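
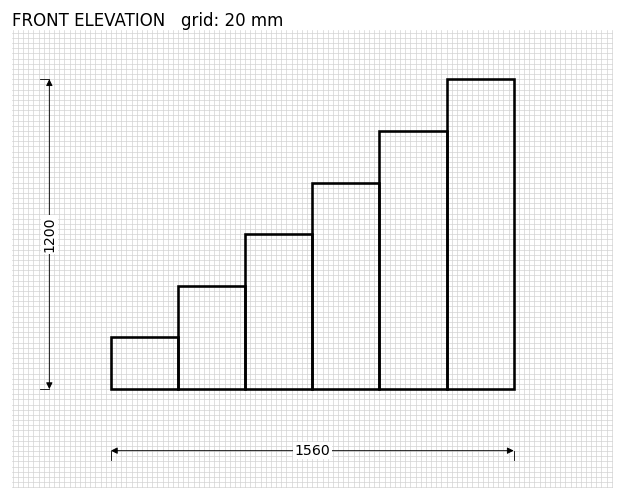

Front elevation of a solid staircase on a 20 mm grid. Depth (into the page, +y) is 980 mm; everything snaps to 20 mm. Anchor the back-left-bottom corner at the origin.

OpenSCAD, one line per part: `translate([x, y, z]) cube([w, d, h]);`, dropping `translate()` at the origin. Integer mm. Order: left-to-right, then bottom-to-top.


cube([260, 980, 200]);
translate([260, 0, 0]) cube([260, 980, 400]);
translate([520, 0, 0]) cube([260, 980, 600]);
translate([780, 0, 0]) cube([260, 980, 800]);
translate([1040, 0, 0]) cube([260, 980, 1000]);
translate([1300, 0, 0]) cube([260, 980, 1200]);


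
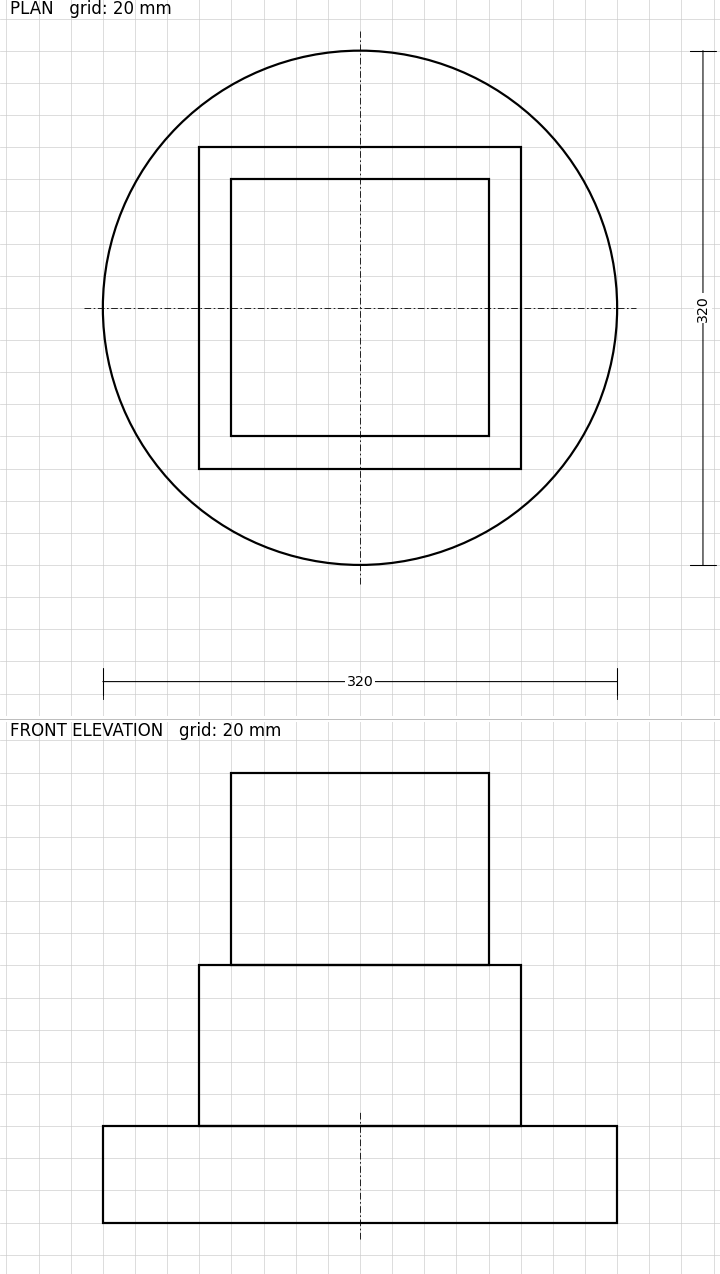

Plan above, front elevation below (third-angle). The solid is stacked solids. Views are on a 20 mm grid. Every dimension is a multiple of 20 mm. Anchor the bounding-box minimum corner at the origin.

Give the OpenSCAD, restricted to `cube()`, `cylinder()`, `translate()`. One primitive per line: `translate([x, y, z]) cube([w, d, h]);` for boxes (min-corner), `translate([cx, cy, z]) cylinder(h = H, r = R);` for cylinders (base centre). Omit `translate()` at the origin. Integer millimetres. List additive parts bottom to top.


translate([160, 160, 0]) cylinder(h = 60, r = 160);
translate([60, 60, 60]) cube([200, 200, 100]);
translate([80, 80, 160]) cube([160, 160, 120]);


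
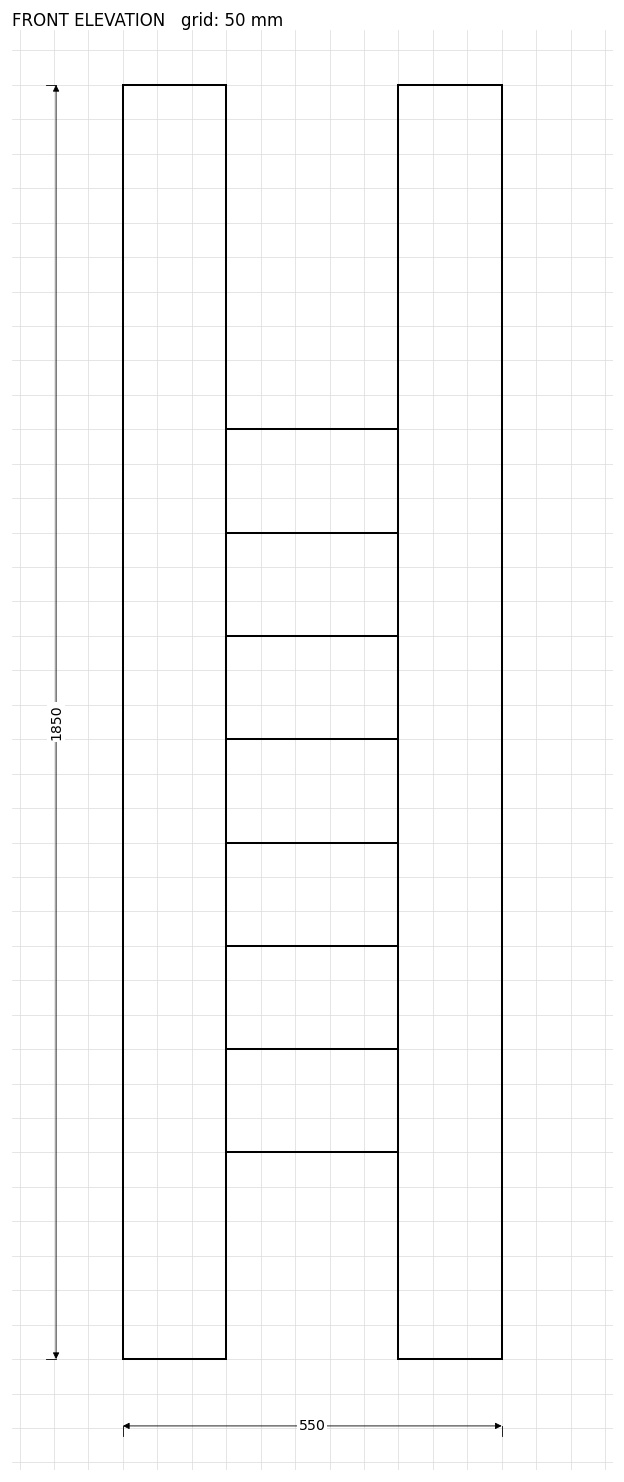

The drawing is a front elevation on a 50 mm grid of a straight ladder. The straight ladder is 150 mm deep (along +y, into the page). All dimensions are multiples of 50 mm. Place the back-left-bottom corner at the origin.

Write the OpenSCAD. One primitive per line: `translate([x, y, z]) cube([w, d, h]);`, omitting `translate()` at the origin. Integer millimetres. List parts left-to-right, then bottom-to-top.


cube([150, 150, 1850]);
translate([150, 0, 300]) cube([250, 150, 150]);
translate([150, 0, 600]) cube([250, 150, 150]);
translate([150, 0, 900]) cube([250, 150, 150]);
translate([150, 0, 1200]) cube([250, 150, 150]);
translate([400, 0, 0]) cube([150, 150, 1850]);


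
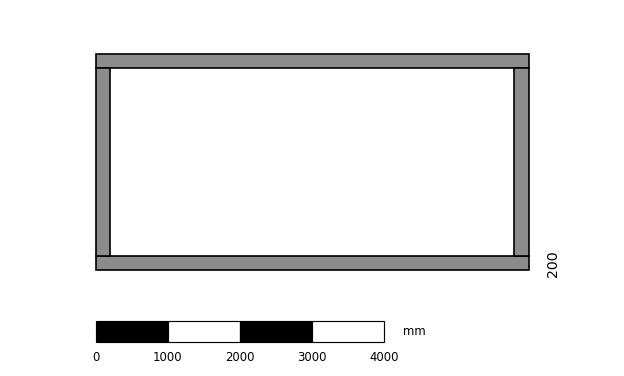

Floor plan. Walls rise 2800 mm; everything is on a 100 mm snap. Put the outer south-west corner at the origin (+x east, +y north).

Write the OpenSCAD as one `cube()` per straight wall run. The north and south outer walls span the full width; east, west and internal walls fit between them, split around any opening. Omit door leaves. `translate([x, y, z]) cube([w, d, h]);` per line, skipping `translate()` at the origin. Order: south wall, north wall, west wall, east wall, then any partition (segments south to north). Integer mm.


cube([6000, 200, 2800]);
translate([0, 2800, 0]) cube([6000, 200, 2800]);
translate([0, 200, 0]) cube([200, 2600, 2800]);
translate([5800, 200, 0]) cube([200, 2600, 2800]);


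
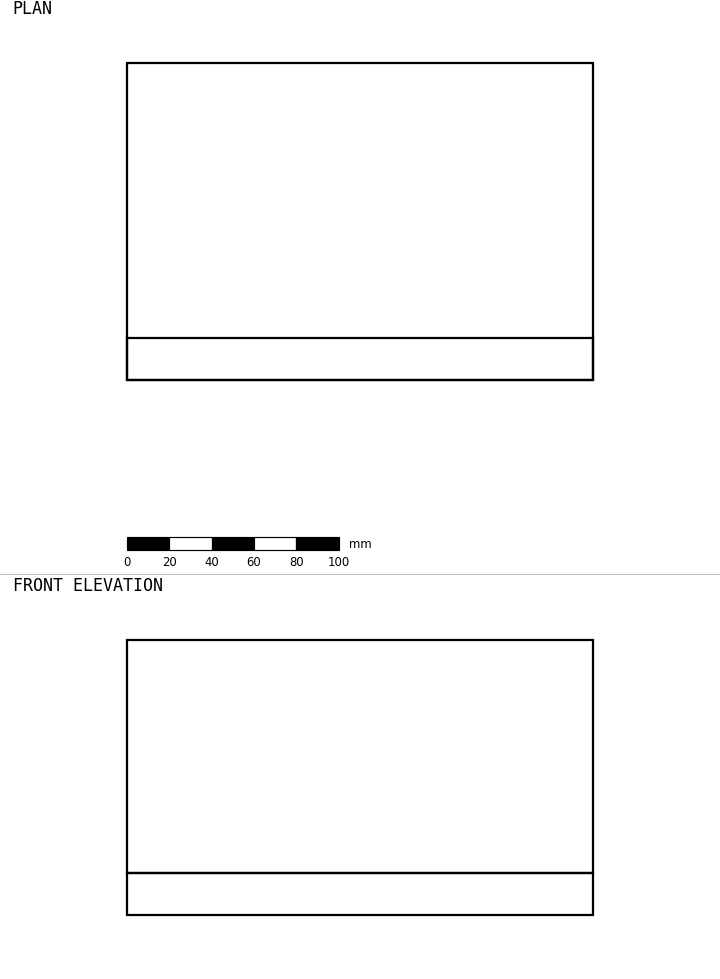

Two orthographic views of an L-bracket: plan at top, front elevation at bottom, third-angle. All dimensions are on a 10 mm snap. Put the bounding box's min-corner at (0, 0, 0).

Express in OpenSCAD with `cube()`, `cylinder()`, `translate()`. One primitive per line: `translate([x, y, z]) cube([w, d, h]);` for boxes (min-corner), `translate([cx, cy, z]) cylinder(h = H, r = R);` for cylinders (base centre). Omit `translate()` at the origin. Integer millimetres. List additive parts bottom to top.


cube([220, 150, 20]);
translate([0, 0, 20]) cube([220, 20, 110]);


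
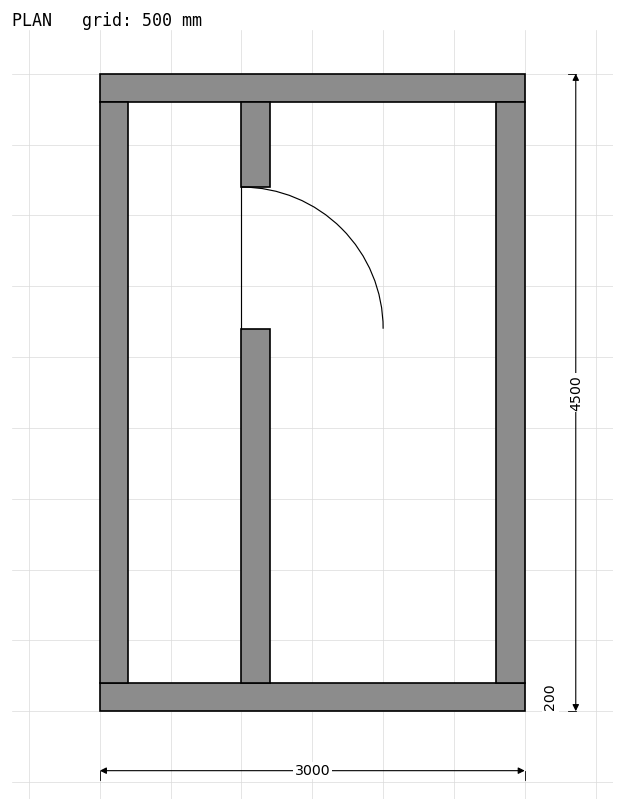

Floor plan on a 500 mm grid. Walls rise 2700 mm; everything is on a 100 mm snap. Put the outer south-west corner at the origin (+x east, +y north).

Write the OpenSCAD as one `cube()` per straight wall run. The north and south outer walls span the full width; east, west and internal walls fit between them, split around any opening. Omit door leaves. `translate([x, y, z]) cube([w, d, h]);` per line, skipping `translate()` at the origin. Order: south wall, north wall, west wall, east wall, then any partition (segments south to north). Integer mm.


cube([3000, 200, 2700]);
translate([0, 4300, 0]) cube([3000, 200, 2700]);
translate([0, 200, 0]) cube([200, 4100, 2700]);
translate([2800, 200, 0]) cube([200, 4100, 2700]);
translate([1000, 200, 0]) cube([200, 2500, 2700]);
translate([1000, 3700, 0]) cube([200, 600, 2700]);


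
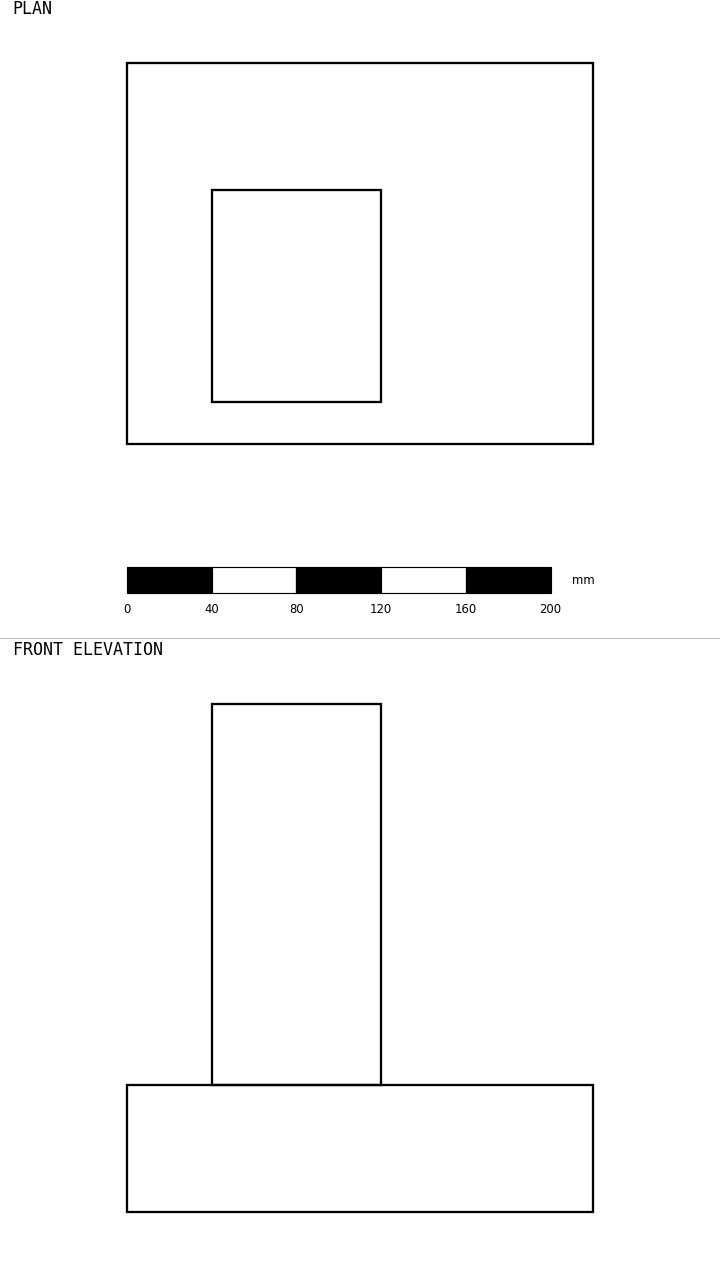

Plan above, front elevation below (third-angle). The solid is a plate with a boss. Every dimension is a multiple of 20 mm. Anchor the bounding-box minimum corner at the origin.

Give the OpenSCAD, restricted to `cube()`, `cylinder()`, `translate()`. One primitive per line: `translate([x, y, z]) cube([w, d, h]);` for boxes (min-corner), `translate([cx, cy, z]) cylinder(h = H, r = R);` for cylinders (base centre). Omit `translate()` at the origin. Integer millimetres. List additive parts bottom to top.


cube([220, 180, 60]);
translate([40, 20, 60]) cube([80, 100, 180]);


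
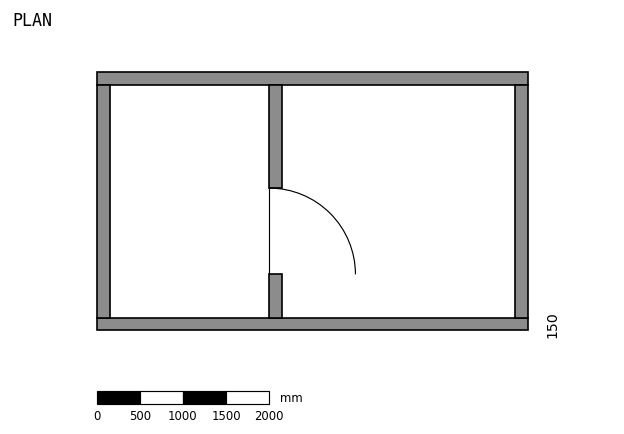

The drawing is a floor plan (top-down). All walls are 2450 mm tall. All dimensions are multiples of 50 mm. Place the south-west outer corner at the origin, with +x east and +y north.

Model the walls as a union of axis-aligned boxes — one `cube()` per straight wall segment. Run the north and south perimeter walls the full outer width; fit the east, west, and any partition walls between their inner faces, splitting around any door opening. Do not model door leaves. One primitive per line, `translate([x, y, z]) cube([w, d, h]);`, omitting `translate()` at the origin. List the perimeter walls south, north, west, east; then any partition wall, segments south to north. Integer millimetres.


cube([5000, 150, 2450]);
translate([0, 2850, 0]) cube([5000, 150, 2450]);
translate([0, 150, 0]) cube([150, 2700, 2450]);
translate([4850, 150, 0]) cube([150, 2700, 2450]);
translate([2000, 150, 0]) cube([150, 500, 2450]);
translate([2000, 1650, 0]) cube([150, 1200, 2450]);


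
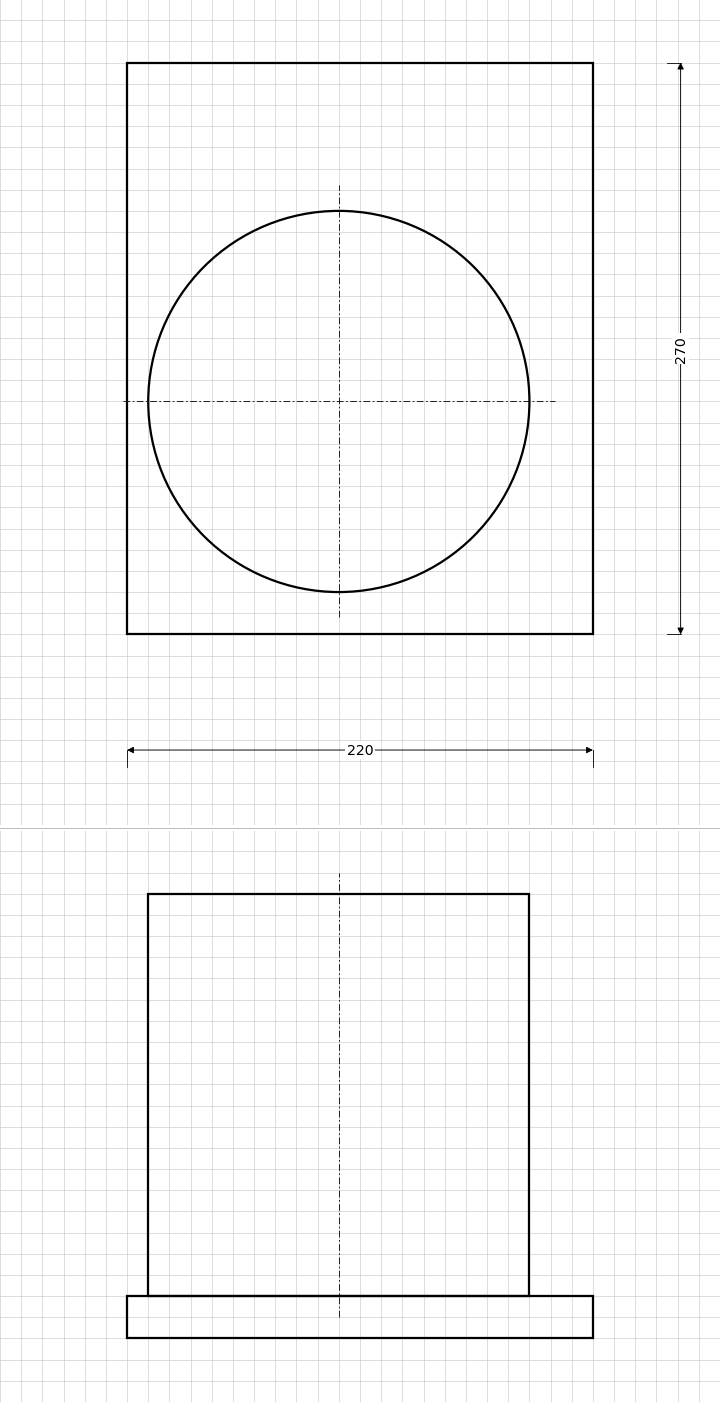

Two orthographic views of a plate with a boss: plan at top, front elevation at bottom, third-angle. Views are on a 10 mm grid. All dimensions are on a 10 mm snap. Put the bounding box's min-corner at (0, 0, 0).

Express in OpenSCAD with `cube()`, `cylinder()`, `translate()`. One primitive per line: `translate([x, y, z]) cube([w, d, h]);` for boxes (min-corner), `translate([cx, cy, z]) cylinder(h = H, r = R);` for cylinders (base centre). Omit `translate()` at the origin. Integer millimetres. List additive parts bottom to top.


cube([220, 270, 20]);
translate([100, 110, 20]) cylinder(h = 190, r = 90);


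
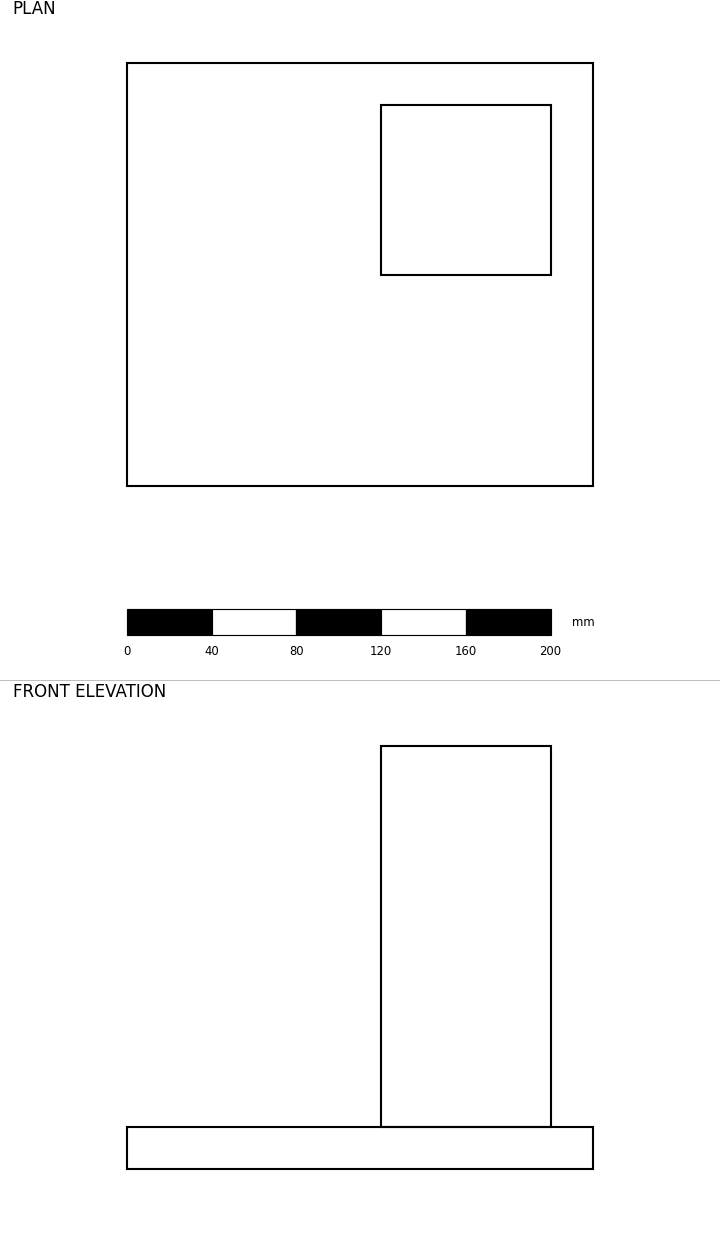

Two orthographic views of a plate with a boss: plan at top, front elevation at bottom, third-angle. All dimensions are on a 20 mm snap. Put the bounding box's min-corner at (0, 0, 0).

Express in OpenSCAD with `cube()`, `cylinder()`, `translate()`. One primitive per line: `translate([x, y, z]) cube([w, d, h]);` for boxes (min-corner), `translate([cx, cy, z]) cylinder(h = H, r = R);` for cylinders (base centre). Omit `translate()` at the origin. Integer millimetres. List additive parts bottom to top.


cube([220, 200, 20]);
translate([120, 100, 20]) cube([80, 80, 180]);


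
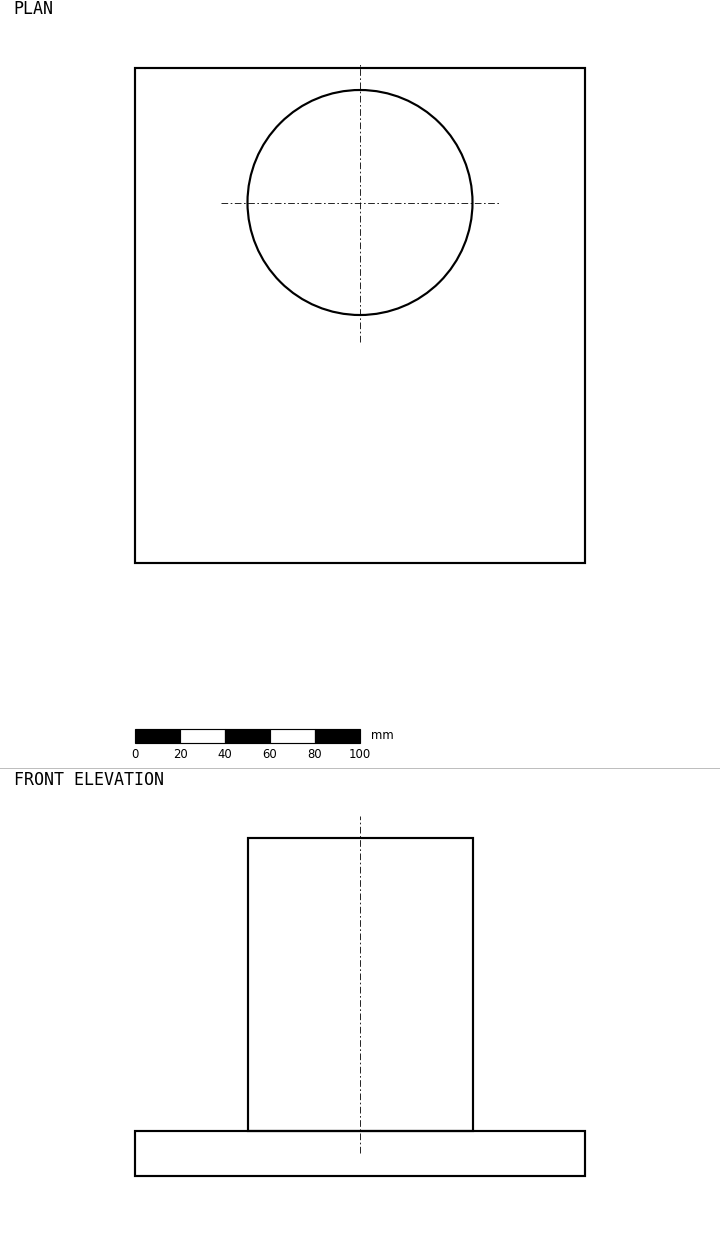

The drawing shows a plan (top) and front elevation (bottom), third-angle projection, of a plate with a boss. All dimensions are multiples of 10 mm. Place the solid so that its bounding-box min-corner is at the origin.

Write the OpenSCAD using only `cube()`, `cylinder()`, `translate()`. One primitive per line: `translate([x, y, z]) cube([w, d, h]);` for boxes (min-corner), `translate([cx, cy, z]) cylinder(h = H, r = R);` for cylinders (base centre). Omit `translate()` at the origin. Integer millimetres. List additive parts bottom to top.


cube([200, 220, 20]);
translate([100, 160, 20]) cylinder(h = 130, r = 50);


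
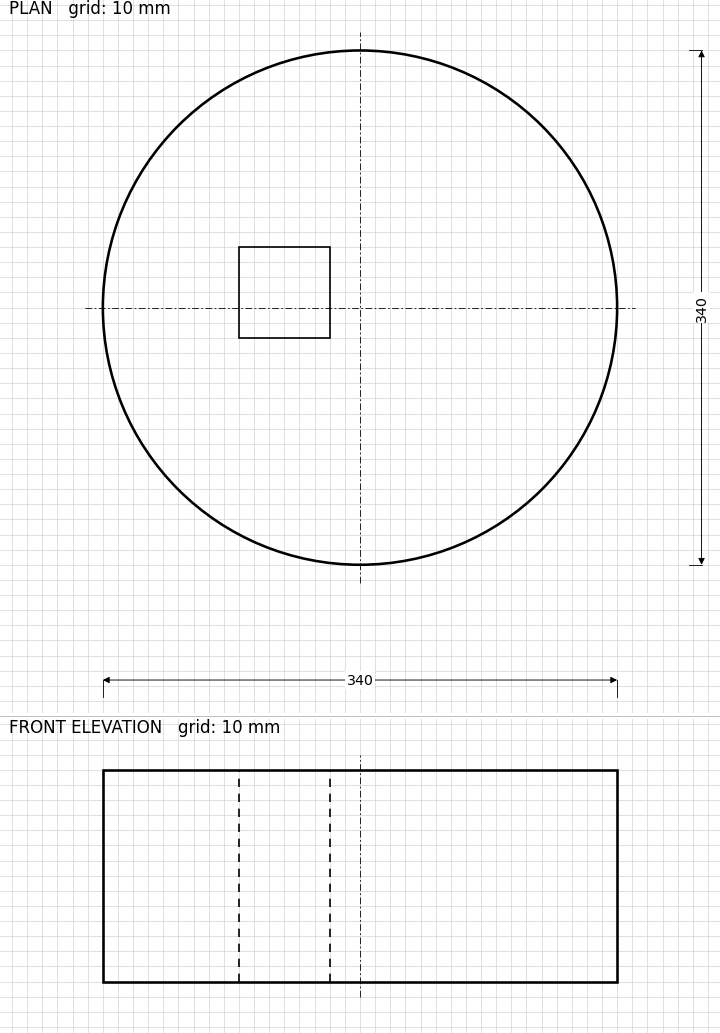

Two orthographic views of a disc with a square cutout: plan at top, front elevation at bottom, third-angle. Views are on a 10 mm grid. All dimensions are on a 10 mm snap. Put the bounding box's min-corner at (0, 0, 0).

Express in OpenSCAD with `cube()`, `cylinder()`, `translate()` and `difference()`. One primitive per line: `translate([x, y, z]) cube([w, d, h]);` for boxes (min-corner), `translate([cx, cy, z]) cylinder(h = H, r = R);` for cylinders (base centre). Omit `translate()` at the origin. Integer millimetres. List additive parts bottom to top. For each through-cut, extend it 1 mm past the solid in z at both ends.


difference() {
  translate([170, 170, 0]) cylinder(h = 140, r = 170);
  translate([90, 150, -1]) cube([60, 60, 142]);
}


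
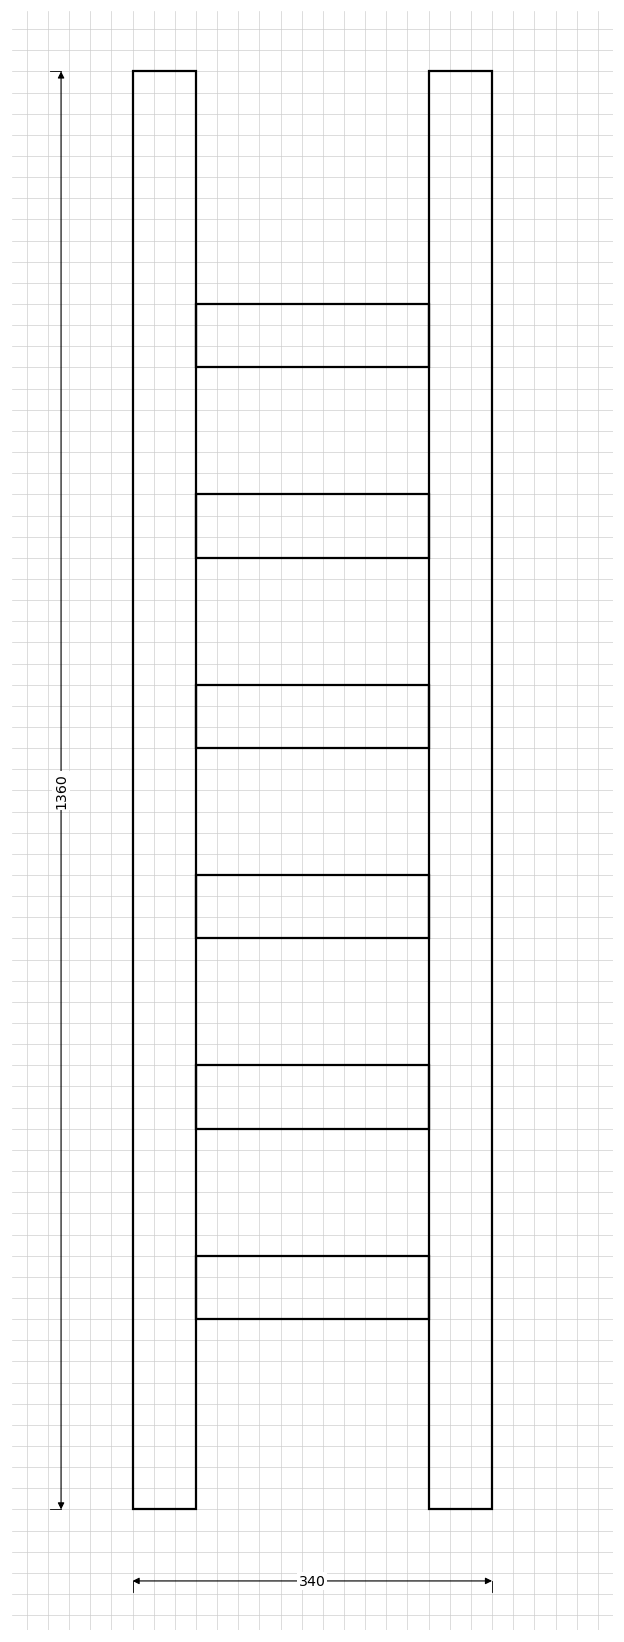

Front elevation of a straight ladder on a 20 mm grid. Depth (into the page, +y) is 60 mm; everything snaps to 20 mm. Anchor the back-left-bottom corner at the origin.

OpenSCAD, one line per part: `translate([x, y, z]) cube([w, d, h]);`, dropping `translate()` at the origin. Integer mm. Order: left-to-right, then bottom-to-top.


cube([60, 60, 1360]);
translate([60, 0, 180]) cube([220, 60, 60]);
translate([60, 0, 360]) cube([220, 60, 60]);
translate([60, 0, 540]) cube([220, 60, 60]);
translate([60, 0, 720]) cube([220, 60, 60]);
translate([60, 0, 900]) cube([220, 60, 60]);
translate([60, 0, 1080]) cube([220, 60, 60]);
translate([280, 0, 0]) cube([60, 60, 1360]);


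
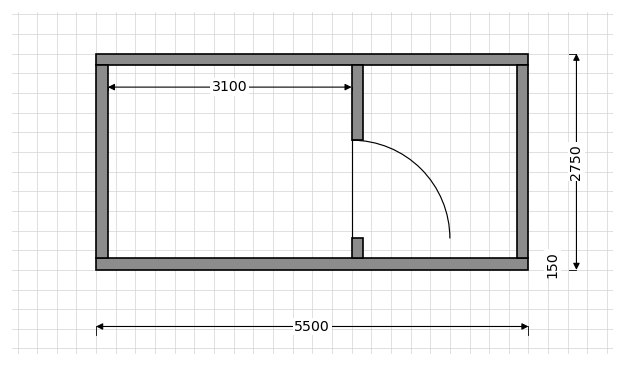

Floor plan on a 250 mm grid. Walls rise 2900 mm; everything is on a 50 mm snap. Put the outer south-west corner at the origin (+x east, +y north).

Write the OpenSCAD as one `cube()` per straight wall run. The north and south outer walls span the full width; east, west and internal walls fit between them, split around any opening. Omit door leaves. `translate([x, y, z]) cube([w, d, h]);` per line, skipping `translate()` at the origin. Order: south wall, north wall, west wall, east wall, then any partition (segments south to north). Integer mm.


cube([5500, 150, 2900]);
translate([0, 2600, 0]) cube([5500, 150, 2900]);
translate([0, 150, 0]) cube([150, 2450, 2900]);
translate([5350, 150, 0]) cube([150, 2450, 2900]);
translate([3250, 150, 0]) cube([150, 250, 2900]);
translate([3250, 1650, 0]) cube([150, 950, 2900]);


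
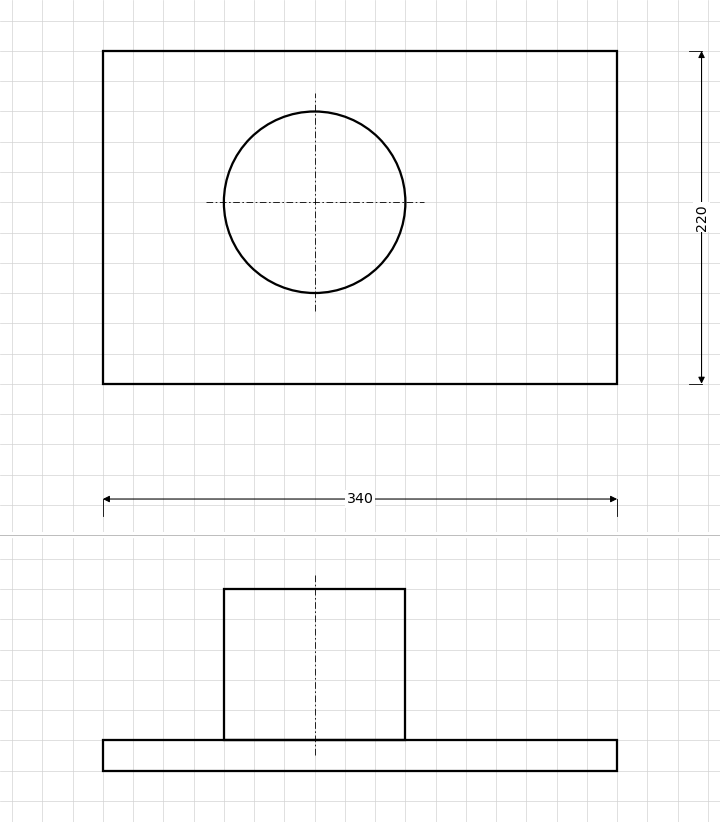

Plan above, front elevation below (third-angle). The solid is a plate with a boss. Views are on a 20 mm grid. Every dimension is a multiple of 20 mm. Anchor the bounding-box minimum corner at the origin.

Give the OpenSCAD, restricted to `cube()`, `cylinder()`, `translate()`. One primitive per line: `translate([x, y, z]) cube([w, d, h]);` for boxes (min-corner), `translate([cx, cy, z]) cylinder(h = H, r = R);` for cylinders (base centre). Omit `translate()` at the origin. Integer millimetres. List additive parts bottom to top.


cube([340, 220, 20]);
translate([140, 120, 20]) cylinder(h = 100, r = 60);


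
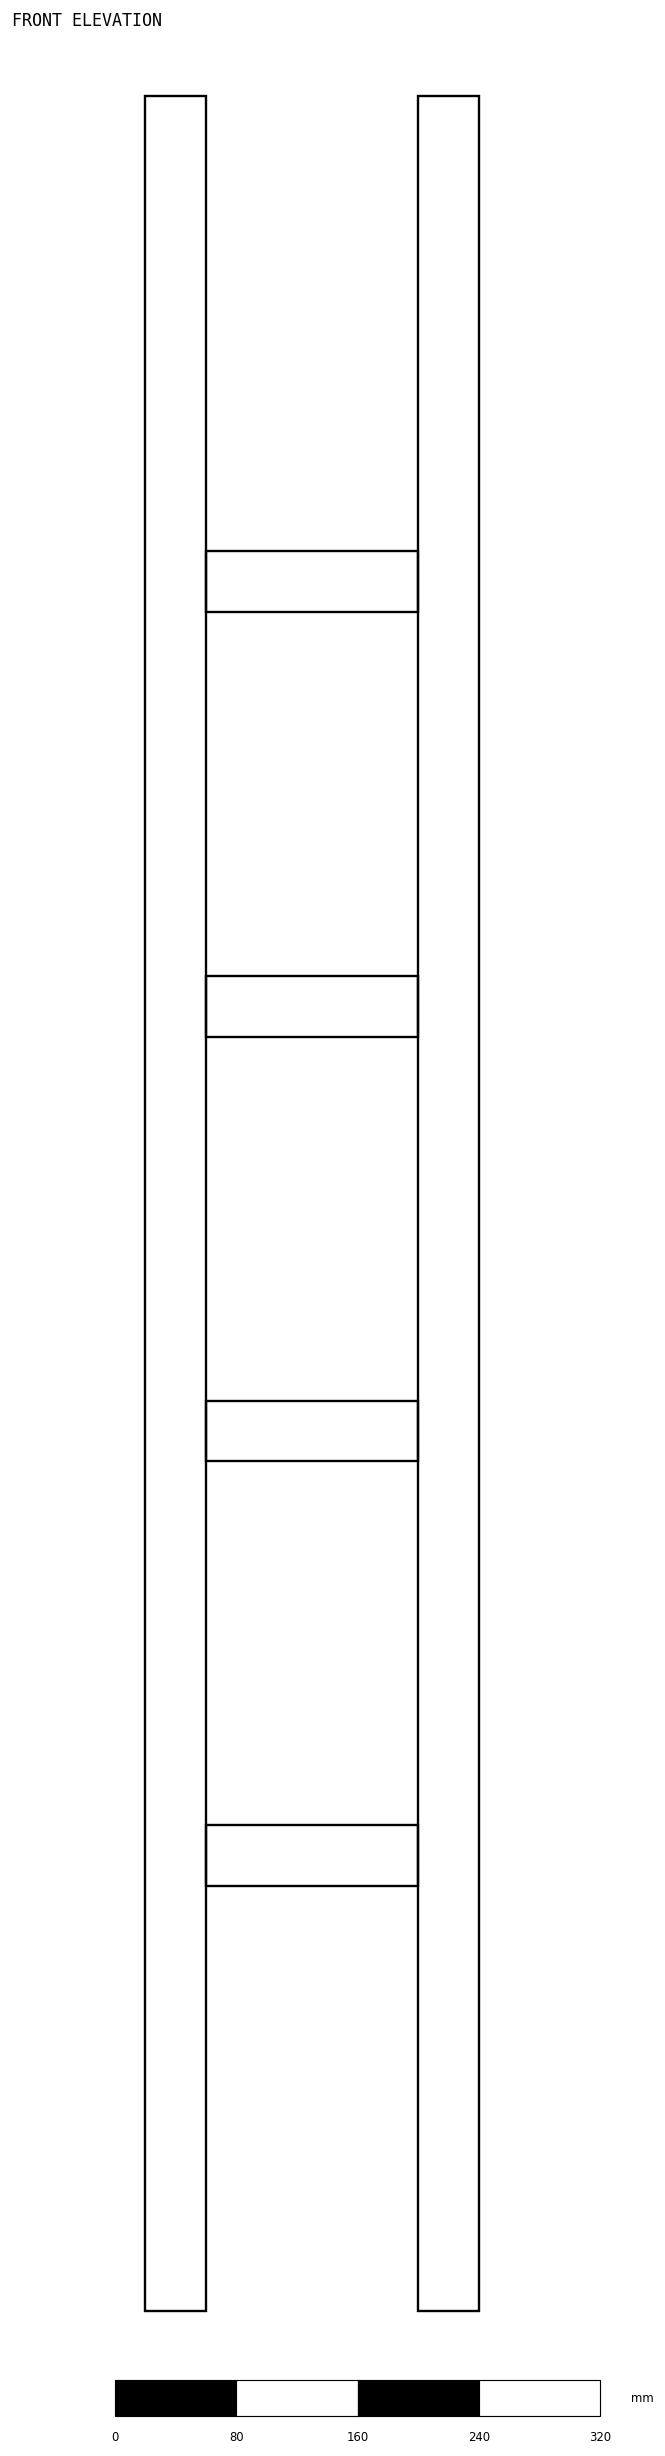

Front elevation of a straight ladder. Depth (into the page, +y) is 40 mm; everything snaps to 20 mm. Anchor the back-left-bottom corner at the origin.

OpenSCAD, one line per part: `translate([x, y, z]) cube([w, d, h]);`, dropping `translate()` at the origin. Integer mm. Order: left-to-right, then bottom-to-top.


cube([40, 40, 1460]);
translate([40, 0, 280]) cube([140, 40, 40]);
translate([40, 0, 560]) cube([140, 40, 40]);
translate([40, 0, 840]) cube([140, 40, 40]);
translate([40, 0, 1120]) cube([140, 40, 40]);
translate([180, 0, 0]) cube([40, 40, 1460]);


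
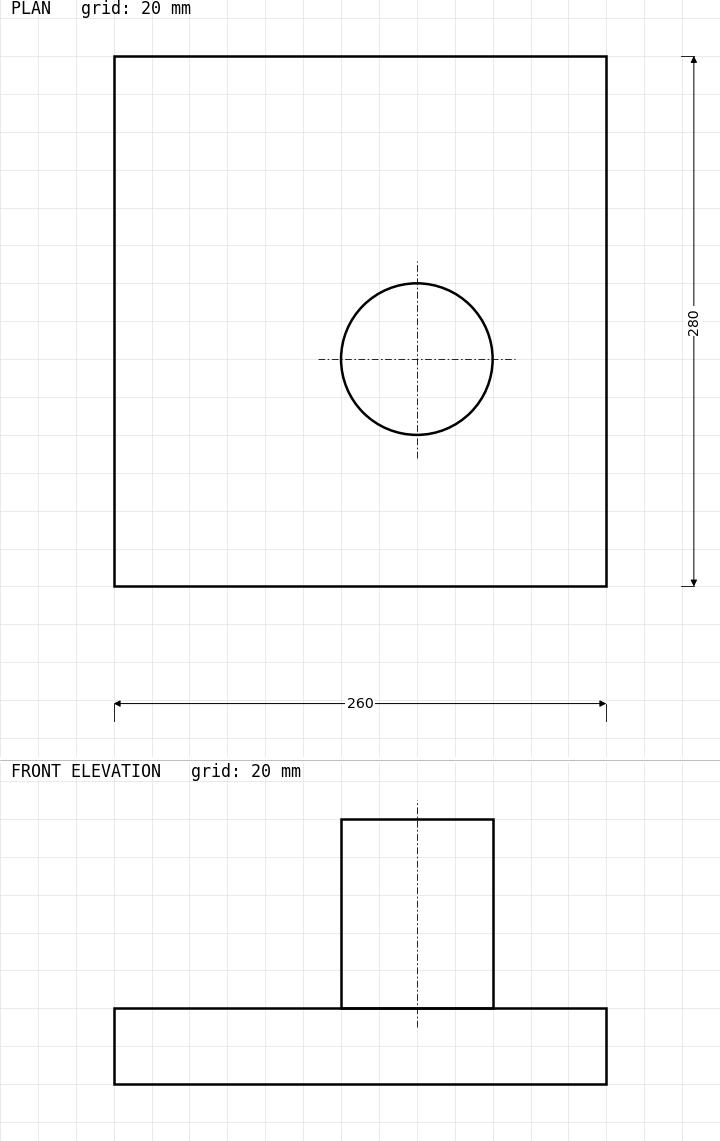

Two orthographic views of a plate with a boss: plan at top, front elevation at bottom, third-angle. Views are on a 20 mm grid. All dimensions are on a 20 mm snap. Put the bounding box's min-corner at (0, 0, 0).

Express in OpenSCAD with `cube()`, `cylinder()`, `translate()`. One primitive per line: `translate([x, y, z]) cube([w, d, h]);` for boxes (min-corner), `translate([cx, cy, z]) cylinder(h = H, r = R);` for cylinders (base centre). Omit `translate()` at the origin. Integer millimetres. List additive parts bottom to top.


cube([260, 280, 40]);
translate([160, 120, 40]) cylinder(h = 100, r = 40);


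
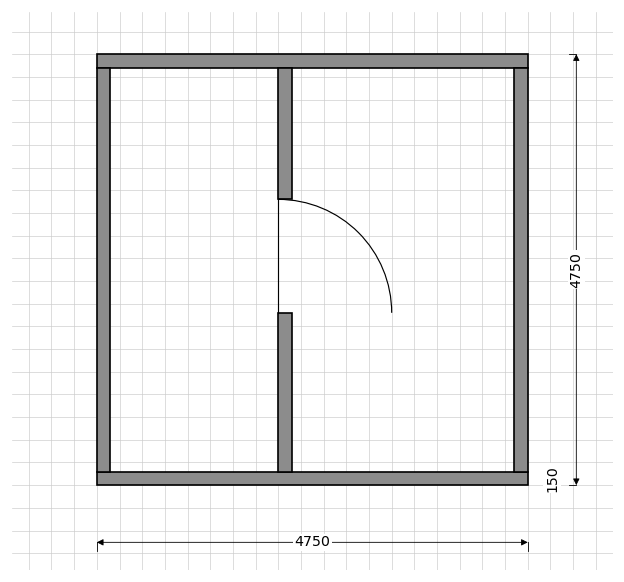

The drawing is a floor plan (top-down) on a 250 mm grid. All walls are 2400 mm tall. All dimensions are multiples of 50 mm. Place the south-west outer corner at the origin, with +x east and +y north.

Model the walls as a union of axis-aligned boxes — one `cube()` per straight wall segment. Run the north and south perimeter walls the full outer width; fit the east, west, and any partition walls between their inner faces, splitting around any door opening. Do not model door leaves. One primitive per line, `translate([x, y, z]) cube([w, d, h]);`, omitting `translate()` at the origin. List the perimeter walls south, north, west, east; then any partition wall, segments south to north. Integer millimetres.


cube([4750, 150, 2400]);
translate([0, 4600, 0]) cube([4750, 150, 2400]);
translate([0, 150, 0]) cube([150, 4450, 2400]);
translate([4600, 150, 0]) cube([150, 4450, 2400]);
translate([2000, 150, 0]) cube([150, 1750, 2400]);
translate([2000, 3150, 0]) cube([150, 1450, 2400]);


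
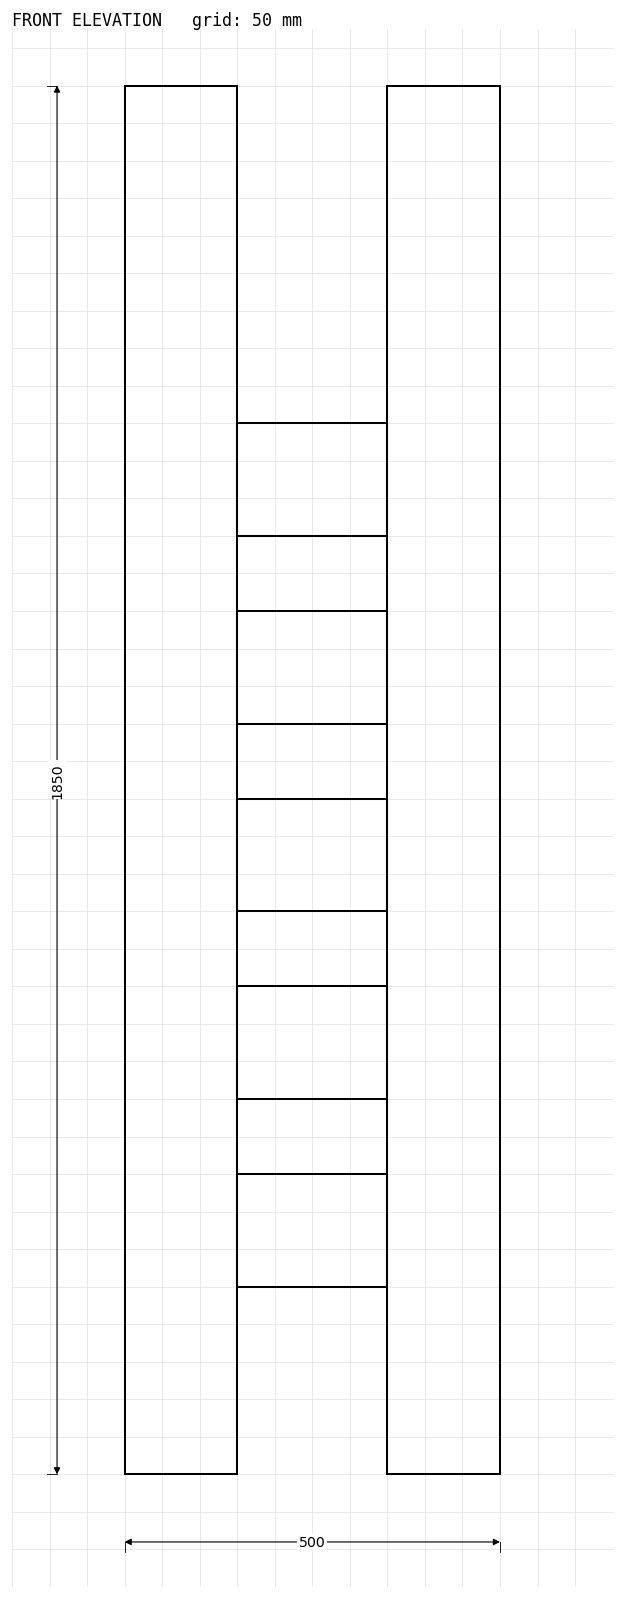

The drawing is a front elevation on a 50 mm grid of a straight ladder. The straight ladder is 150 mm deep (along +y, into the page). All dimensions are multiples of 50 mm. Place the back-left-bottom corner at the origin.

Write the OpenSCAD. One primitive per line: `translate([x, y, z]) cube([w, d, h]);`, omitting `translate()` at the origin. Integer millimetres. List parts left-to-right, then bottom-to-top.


cube([150, 150, 1850]);
translate([150, 0, 250]) cube([200, 150, 150]);
translate([150, 0, 500]) cube([200, 150, 150]);
translate([150, 0, 750]) cube([200, 150, 150]);
translate([150, 0, 1000]) cube([200, 150, 150]);
translate([150, 0, 1250]) cube([200, 150, 150]);
translate([350, 0, 0]) cube([150, 150, 1850]);


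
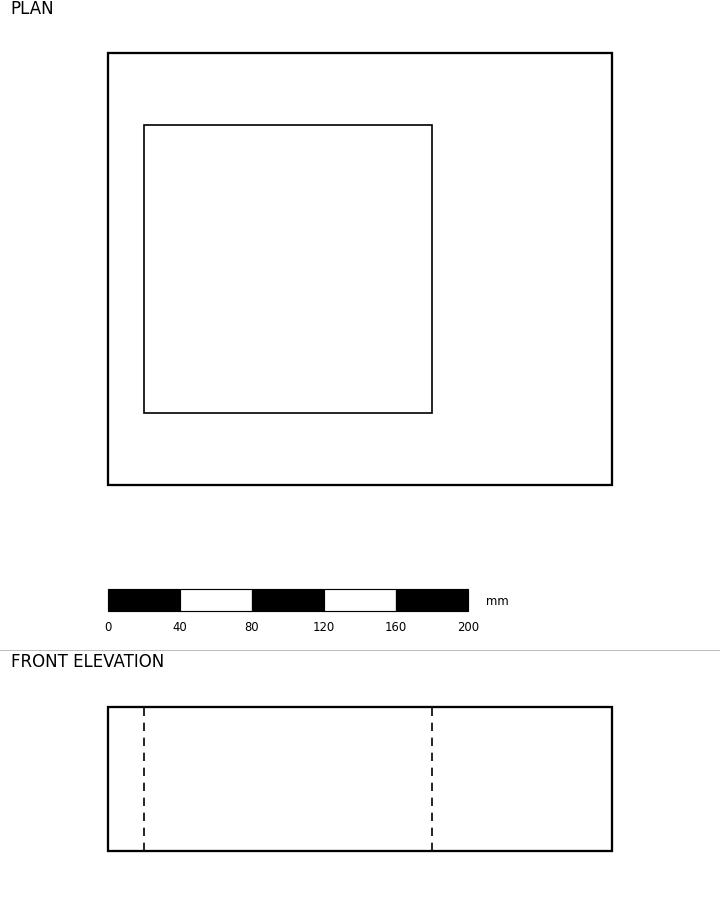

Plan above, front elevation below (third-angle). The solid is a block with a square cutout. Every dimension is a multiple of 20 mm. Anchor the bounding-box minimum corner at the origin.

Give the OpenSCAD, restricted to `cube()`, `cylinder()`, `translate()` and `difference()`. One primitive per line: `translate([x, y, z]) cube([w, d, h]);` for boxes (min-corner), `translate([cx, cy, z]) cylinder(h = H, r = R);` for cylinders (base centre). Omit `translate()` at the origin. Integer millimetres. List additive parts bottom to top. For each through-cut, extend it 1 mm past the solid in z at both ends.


difference() {
  cube([280, 240, 80]);
  translate([20, 40, -1]) cube([160, 160, 82]);
}


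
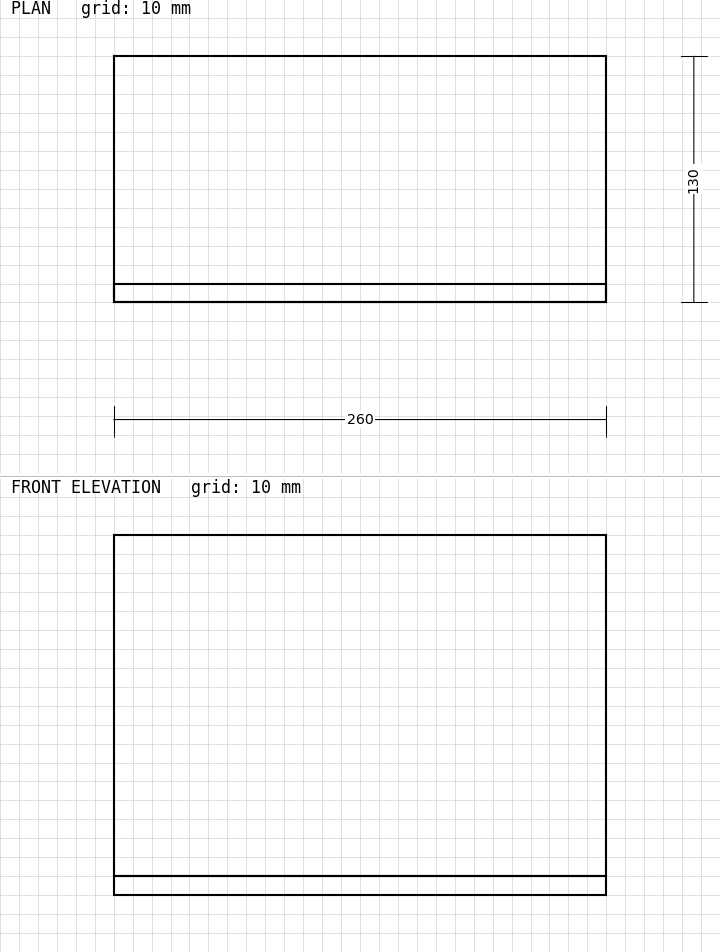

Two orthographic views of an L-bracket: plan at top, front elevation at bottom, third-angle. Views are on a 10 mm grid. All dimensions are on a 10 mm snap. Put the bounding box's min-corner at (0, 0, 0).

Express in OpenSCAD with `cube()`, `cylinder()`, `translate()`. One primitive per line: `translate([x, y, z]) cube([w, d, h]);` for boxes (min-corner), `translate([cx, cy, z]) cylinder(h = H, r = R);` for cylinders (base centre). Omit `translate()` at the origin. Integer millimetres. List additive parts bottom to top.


cube([260, 130, 10]);
translate([0, 0, 10]) cube([260, 10, 180]);


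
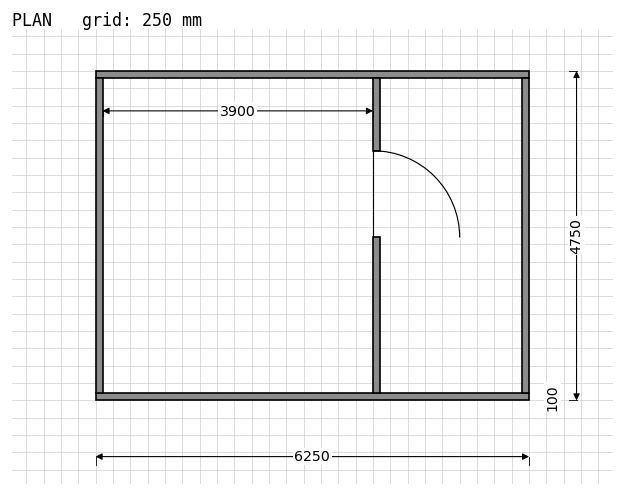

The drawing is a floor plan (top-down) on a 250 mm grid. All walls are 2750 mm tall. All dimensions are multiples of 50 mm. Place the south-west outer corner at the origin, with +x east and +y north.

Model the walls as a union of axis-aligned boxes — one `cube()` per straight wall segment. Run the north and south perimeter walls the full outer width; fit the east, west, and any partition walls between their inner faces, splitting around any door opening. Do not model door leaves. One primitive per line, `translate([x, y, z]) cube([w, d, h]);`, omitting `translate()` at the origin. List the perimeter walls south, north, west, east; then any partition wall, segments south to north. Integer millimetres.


cube([6250, 100, 2750]);
translate([0, 4650, 0]) cube([6250, 100, 2750]);
translate([0, 100, 0]) cube([100, 4550, 2750]);
translate([6150, 100, 0]) cube([100, 4550, 2750]);
translate([4000, 100, 0]) cube([100, 2250, 2750]);
translate([4000, 3600, 0]) cube([100, 1050, 2750]);


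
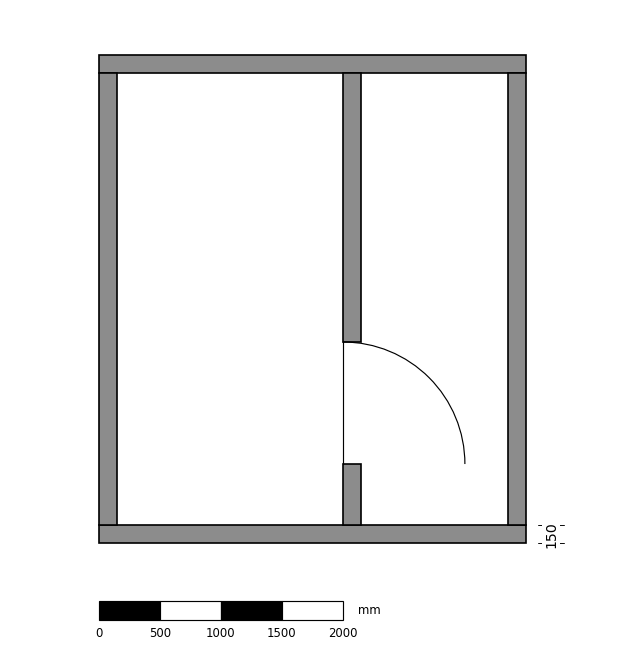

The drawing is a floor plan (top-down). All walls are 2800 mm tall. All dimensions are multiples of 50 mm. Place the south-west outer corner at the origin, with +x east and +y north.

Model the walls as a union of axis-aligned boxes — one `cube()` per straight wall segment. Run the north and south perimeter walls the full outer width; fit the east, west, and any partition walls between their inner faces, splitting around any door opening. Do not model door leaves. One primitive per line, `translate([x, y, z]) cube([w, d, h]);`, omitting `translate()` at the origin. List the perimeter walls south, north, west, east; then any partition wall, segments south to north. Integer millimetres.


cube([3500, 150, 2800]);
translate([0, 3850, 0]) cube([3500, 150, 2800]);
translate([0, 150, 0]) cube([150, 3700, 2800]);
translate([3350, 150, 0]) cube([150, 3700, 2800]);
translate([2000, 150, 0]) cube([150, 500, 2800]);
translate([2000, 1650, 0]) cube([150, 2200, 2800]);


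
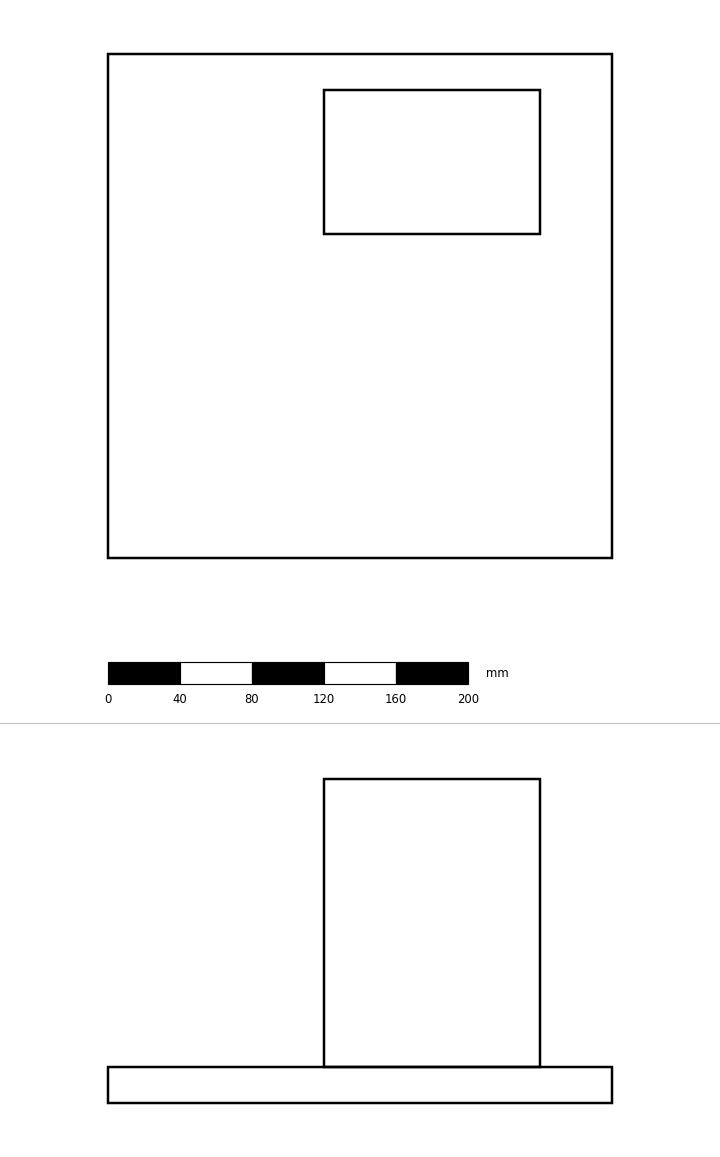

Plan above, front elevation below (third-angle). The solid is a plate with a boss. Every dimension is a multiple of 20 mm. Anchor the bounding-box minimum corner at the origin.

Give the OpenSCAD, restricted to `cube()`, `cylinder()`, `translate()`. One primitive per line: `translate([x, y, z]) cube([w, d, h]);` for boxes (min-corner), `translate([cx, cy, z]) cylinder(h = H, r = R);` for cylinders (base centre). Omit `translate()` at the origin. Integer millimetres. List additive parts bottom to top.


cube([280, 280, 20]);
translate([120, 180, 20]) cube([120, 80, 160]);


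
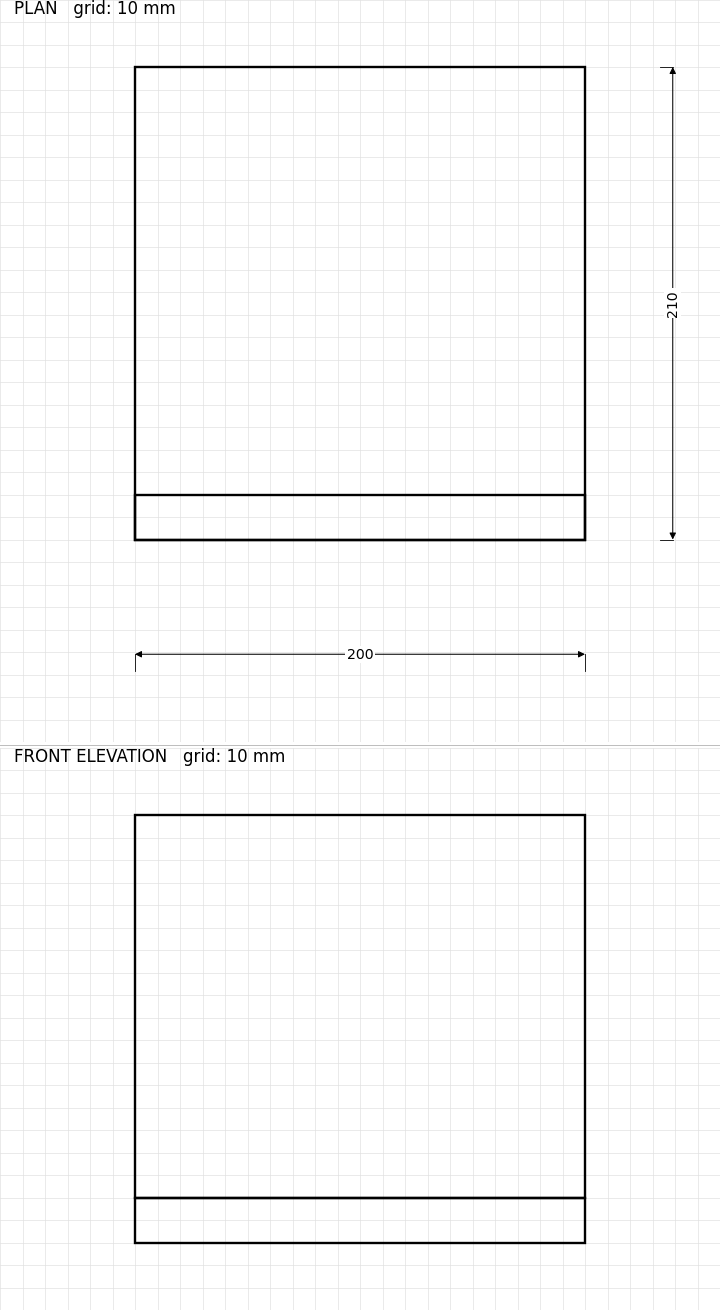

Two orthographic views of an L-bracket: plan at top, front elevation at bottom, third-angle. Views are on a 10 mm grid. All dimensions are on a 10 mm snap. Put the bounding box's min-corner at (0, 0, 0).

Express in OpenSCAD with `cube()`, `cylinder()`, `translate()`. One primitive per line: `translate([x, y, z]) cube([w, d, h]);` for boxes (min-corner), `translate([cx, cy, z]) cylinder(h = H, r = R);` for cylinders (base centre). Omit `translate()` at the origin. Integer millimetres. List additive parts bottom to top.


cube([200, 210, 20]);
translate([0, 0, 20]) cube([200, 20, 170]);


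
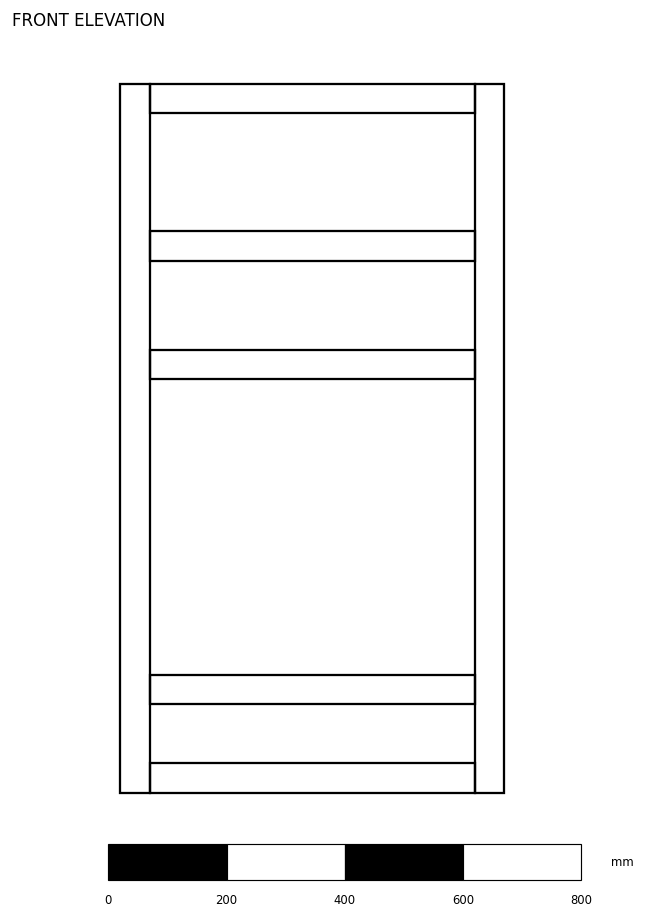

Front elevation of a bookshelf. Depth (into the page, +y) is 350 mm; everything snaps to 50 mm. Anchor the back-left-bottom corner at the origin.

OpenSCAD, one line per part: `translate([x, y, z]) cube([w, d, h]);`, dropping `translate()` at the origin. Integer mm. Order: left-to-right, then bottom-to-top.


cube([50, 350, 1200]);
translate([50, 0, 0]) cube([550, 350, 50]);
translate([50, 0, 150]) cube([550, 350, 50]);
translate([50, 0, 700]) cube([550, 350, 50]);
translate([50, 0, 900]) cube([550, 350, 50]);
translate([50, 0, 1150]) cube([550, 350, 50]);
translate([600, 0, 0]) cube([50, 350, 1200]);


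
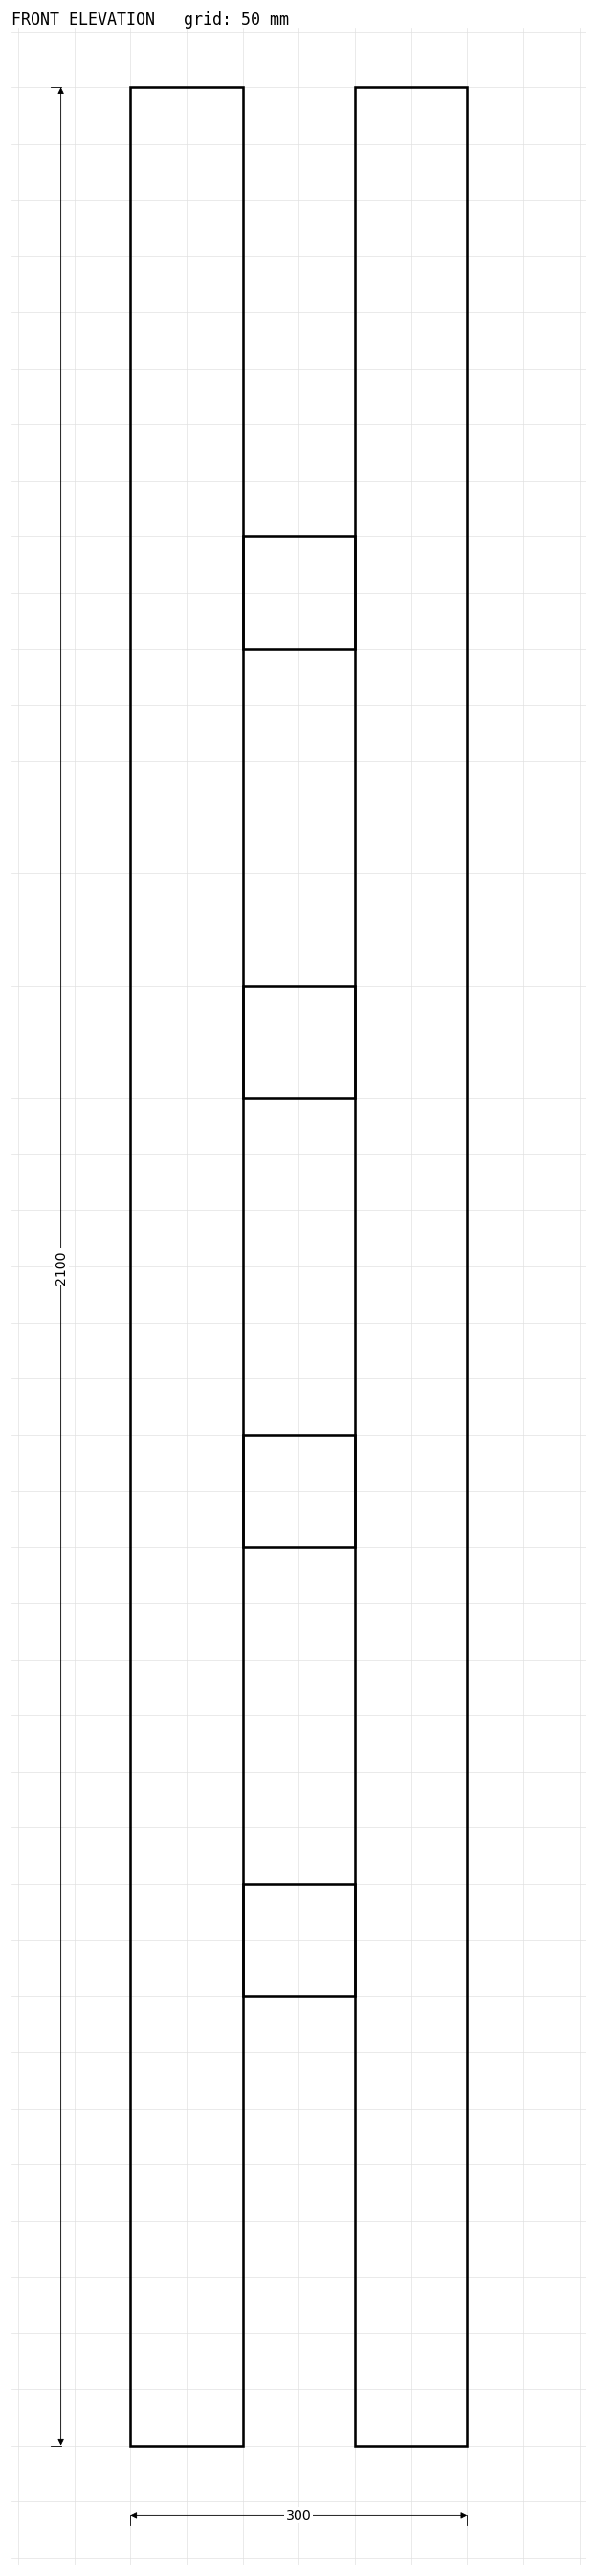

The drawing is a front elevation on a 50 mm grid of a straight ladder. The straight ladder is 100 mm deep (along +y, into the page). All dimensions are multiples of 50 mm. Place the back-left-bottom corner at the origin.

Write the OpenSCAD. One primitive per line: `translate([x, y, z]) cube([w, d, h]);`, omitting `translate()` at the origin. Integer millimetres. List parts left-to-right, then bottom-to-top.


cube([100, 100, 2100]);
translate([100, 0, 400]) cube([100, 100, 100]);
translate([100, 0, 800]) cube([100, 100, 100]);
translate([100, 0, 1200]) cube([100, 100, 100]);
translate([100, 0, 1600]) cube([100, 100, 100]);
translate([200, 0, 0]) cube([100, 100, 2100]);


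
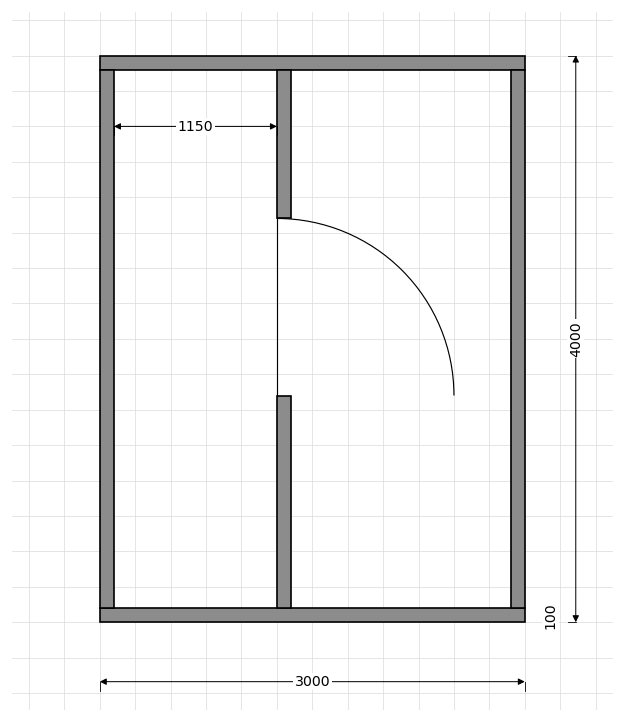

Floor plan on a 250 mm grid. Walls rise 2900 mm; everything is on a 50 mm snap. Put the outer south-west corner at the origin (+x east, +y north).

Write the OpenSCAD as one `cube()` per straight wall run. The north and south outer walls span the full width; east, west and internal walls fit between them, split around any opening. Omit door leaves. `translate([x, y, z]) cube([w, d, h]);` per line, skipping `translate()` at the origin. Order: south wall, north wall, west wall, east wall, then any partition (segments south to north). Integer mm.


cube([3000, 100, 2900]);
translate([0, 3900, 0]) cube([3000, 100, 2900]);
translate([0, 100, 0]) cube([100, 3800, 2900]);
translate([2900, 100, 0]) cube([100, 3800, 2900]);
translate([1250, 100, 0]) cube([100, 1500, 2900]);
translate([1250, 2850, 0]) cube([100, 1050, 2900]);


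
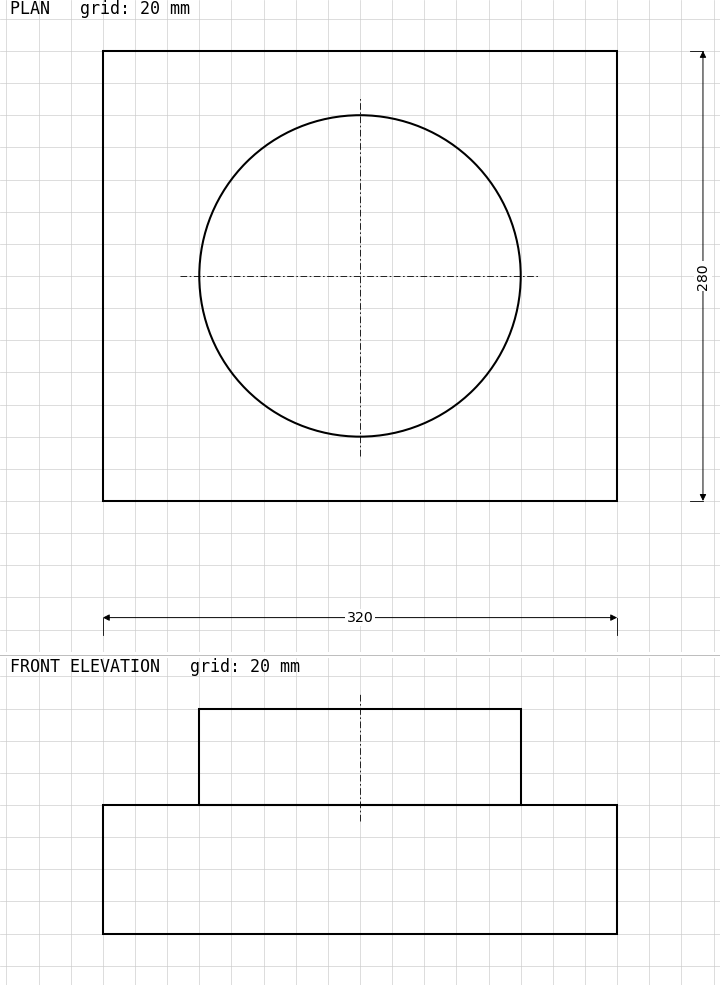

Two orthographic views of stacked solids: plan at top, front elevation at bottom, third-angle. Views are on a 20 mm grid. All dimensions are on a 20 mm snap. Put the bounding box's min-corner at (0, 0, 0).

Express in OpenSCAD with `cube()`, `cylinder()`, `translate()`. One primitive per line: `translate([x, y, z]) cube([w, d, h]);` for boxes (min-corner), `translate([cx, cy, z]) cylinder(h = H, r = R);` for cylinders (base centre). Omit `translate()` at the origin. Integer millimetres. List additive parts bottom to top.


cube([320, 280, 80]);
translate([160, 140, 80]) cylinder(h = 60, r = 100);


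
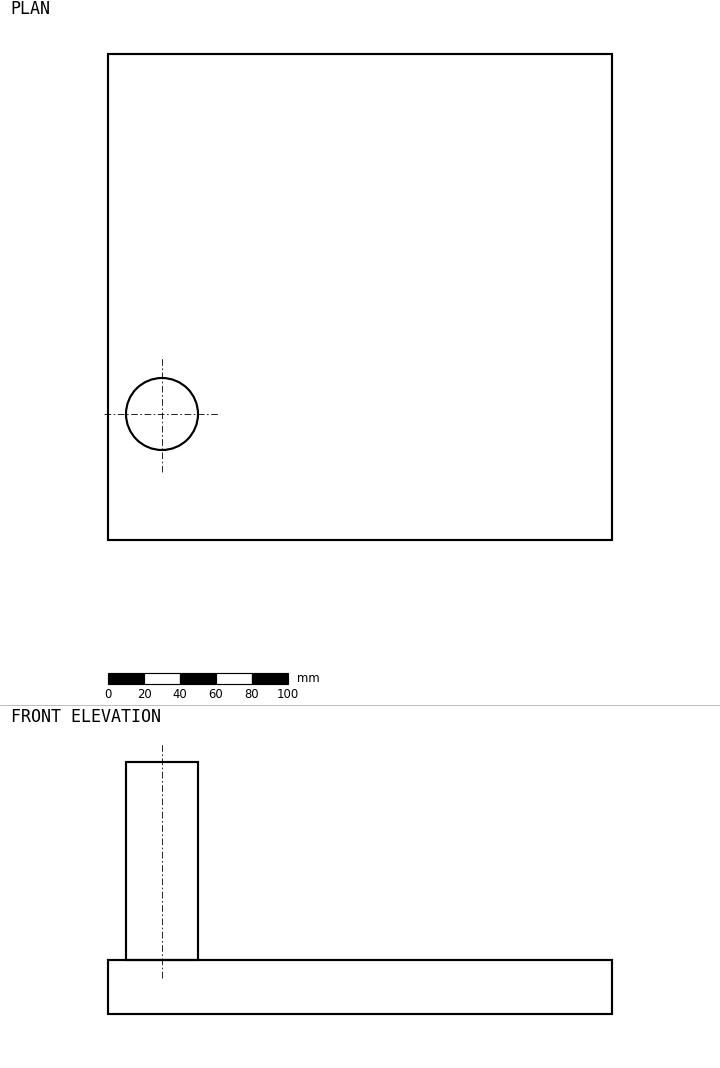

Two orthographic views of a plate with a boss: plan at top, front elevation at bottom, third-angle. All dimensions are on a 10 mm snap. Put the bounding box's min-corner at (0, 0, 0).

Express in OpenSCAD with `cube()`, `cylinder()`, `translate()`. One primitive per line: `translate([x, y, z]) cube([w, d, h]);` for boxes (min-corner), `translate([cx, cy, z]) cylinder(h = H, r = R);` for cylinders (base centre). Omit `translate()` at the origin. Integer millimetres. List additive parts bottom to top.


cube([280, 270, 30]);
translate([30, 70, 30]) cylinder(h = 110, r = 20);


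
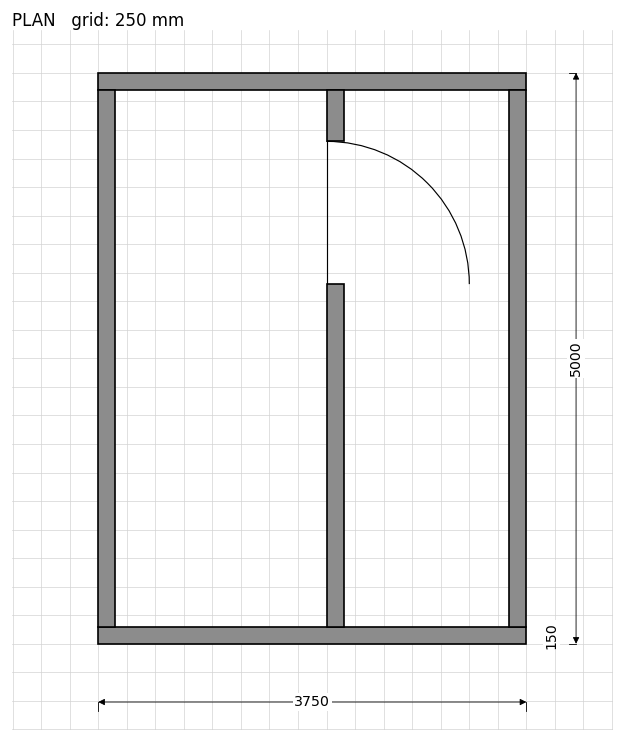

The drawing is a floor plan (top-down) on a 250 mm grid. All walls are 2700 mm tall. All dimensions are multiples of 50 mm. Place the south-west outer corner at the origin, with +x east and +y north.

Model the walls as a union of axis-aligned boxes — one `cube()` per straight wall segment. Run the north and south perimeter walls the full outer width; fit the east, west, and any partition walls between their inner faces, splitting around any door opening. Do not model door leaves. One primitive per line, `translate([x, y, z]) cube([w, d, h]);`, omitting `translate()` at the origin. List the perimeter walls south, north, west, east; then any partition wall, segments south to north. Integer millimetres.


cube([3750, 150, 2700]);
translate([0, 4850, 0]) cube([3750, 150, 2700]);
translate([0, 150, 0]) cube([150, 4700, 2700]);
translate([3600, 150, 0]) cube([150, 4700, 2700]);
translate([2000, 150, 0]) cube([150, 3000, 2700]);
translate([2000, 4400, 0]) cube([150, 450, 2700]);


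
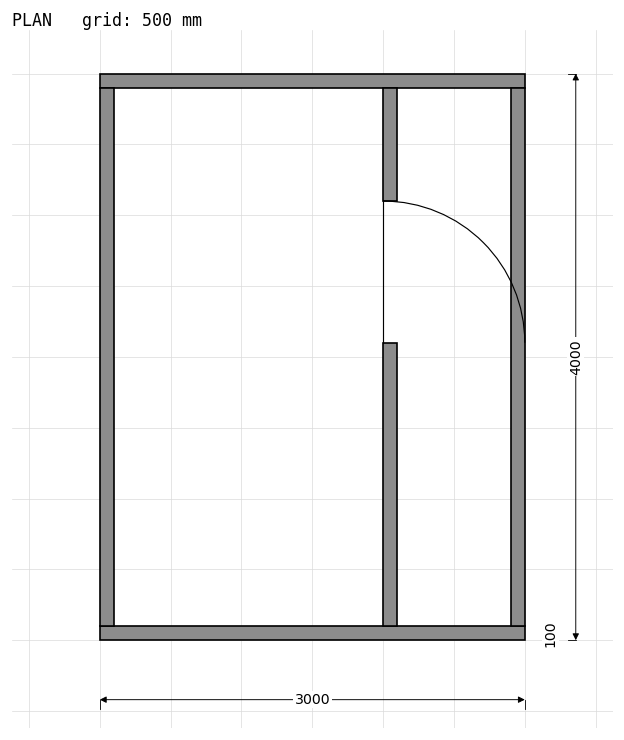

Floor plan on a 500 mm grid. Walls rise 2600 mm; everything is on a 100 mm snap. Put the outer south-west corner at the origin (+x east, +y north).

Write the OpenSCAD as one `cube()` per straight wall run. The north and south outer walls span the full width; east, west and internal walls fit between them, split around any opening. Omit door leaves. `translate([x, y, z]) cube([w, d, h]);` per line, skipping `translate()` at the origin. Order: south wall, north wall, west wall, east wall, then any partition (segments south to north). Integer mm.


cube([3000, 100, 2600]);
translate([0, 3900, 0]) cube([3000, 100, 2600]);
translate([0, 100, 0]) cube([100, 3800, 2600]);
translate([2900, 100, 0]) cube([100, 3800, 2600]);
translate([2000, 100, 0]) cube([100, 2000, 2600]);
translate([2000, 3100, 0]) cube([100, 800, 2600]);
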